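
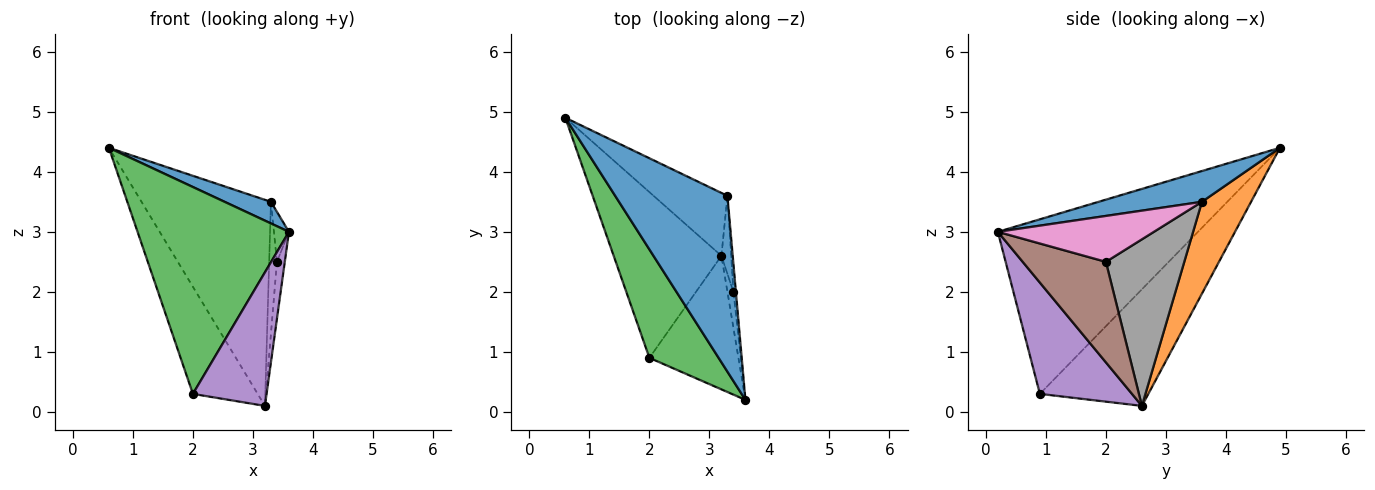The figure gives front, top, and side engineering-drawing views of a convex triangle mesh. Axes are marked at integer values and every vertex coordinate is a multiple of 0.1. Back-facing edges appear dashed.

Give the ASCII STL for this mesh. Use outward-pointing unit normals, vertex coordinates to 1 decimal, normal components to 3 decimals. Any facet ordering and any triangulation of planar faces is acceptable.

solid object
 facet normal 0.263 -0.118 0.958
  outer loop
   vertex 3.3 3.6 3.5
   vertex 0.6 4.9 4.4
   vertex 3.6 0.2 3.0
  endloop
 endfacet
 facet normal 0.341 0.899 -0.274
  outer loop
   vertex 3.3 3.6 3.5
   vertex 3.2 2.6 0.1
   vertex 0.6 4.9 4.4
  endloop
 endfacet
 facet normal -0.760 -0.575 0.302
  outer loop
   vertex 2.0 0.9 0.3
   vertex 3.6 0.2 3.0
   vertex 0.6 4.9 4.4
  endloop
 endfacet
 facet normal -0.673 0.402 -0.622
  outer loop
   vertex 2.0 0.9 0.3
   vertex 0.6 4.9 4.4
   vertex 3.2 2.6 0.1
  endloop
 endfacet
 facet normal 0.662 -0.530 -0.530
  outer loop
   vertex 2.0 0.9 0.3
   vertex 3.2 2.6 0.1
   vertex 3.6 0.2 3.0
  endloop
 endfacet
 facet normal 0.994 0.094 -0.059
  outer loop
   vertex 3.4 2.0 2.5
   vertex 3.6 0.2 3.0
   vertex 3.2 2.6 0.1
  endloop
 endfacet
 facet normal 0.994 0.096 -0.054
  outer loop
   vertex 3.4 2.0 2.5
   vertex 3.3 3.6 3.5
   vertex 3.6 0.2 3.0
  endloop
 endfacet
 facet normal 0.993 0.098 -0.058
  outer loop
   vertex 3.4 2.0 2.5
   vertex 3.2 2.6 0.1
   vertex 3.3 3.6 3.5
  endloop
 endfacet
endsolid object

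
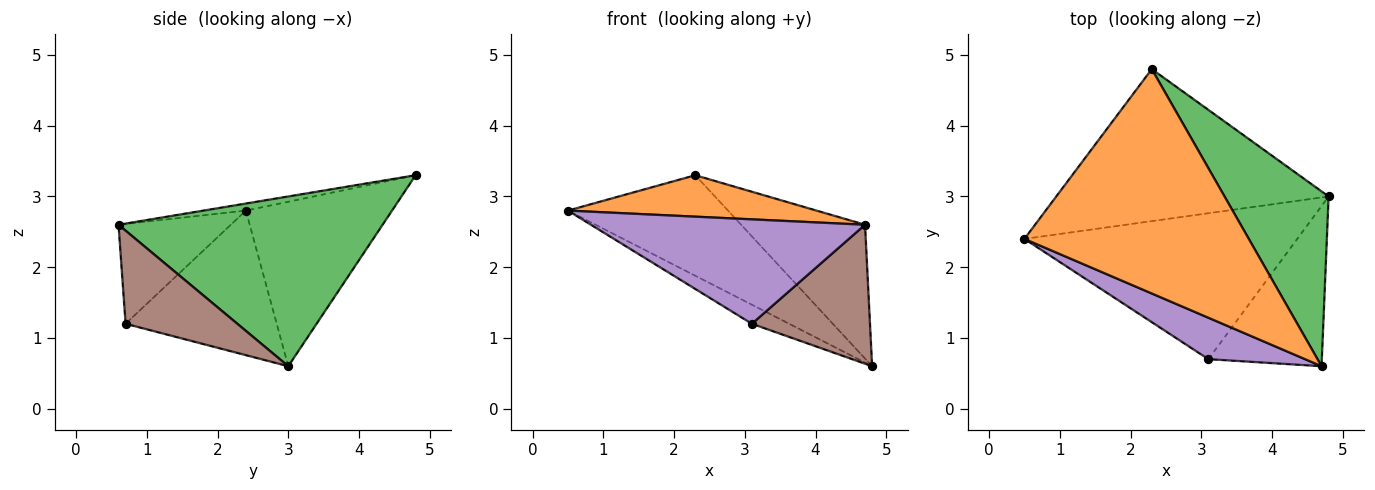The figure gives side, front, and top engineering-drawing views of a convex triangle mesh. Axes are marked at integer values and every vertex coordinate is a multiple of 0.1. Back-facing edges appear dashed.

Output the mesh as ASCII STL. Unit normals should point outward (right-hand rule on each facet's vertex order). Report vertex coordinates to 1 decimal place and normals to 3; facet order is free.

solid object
 facet normal -0.450 0.493 -0.745
  outer loop
   vertex 2.3 4.8 3.3
   vertex 4.8 3.0 0.6
   vertex 0.5 2.4 2.8
  endloop
 endfacet
 facet normal -0.031 -0.182 0.983
  outer loop
   vertex 2.3 4.8 3.3
   vertex 0.5 2.4 2.8
   vertex 4.7 0.6 2.6
  endloop
 endfacet
 facet normal 0.792 0.371 0.485
  outer loop
   vertex 2.3 4.8 3.3
   vertex 4.7 0.6 2.6
   vertex 4.8 3.0 0.6
  endloop
 endfacet
 facet normal -0.465 0.115 -0.878
  outer loop
   vertex 3.1 0.7 1.2
   vertex 0.5 2.4 2.8
   vertex 4.8 3.0 0.6
  endloop
 endfacet
 facet normal -0.356 -0.869 0.345
  outer loop
   vertex 3.1 0.7 1.2
   vertex 4.7 0.6 2.6
   vertex 0.5 2.4 2.8
  endloop
 endfacet
 facet normal 0.527 -0.557 -0.642
  outer loop
   vertex 3.1 0.7 1.2
   vertex 4.8 3.0 0.6
   vertex 4.7 0.6 2.6
  endloop
 endfacet
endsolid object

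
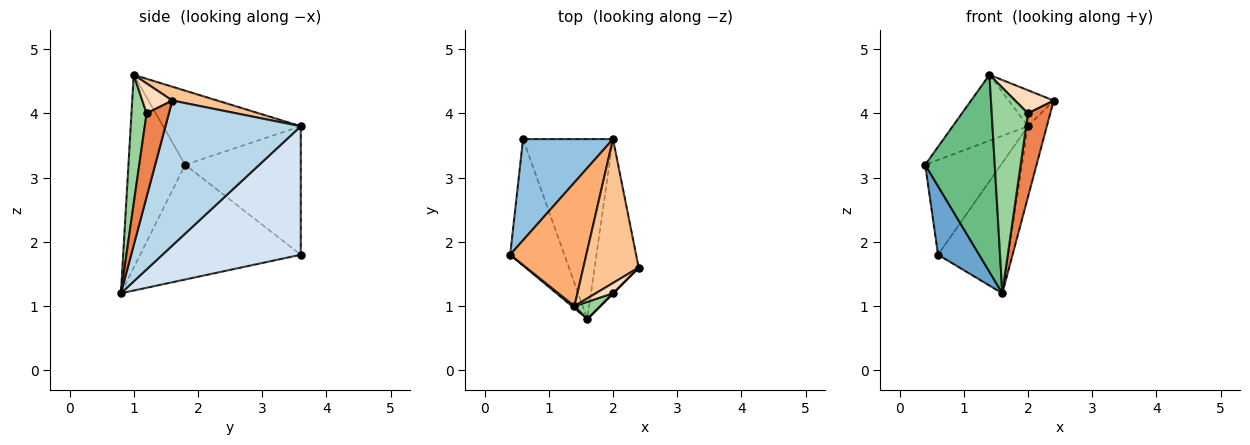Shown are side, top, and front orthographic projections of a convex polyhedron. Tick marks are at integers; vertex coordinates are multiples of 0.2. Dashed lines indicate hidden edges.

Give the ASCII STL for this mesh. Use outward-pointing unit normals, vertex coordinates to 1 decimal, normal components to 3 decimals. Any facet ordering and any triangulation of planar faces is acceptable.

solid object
 facet normal -0.881 -0.226 -0.416
  outer loop
   vertex 1.6 0.8 1.2
   vertex 0.4 1.8 3.2
   vertex 0.6 3.6 1.8
  endloop
 endfacet
 facet normal -0.722 0.473 0.505
  outer loop
   vertex 2.0 3.6 3.8
   vertex 0.6 3.6 1.8
   vertex 0.4 1.8 3.2
  endloop
 endfacet
 facet normal 0.948 0.132 -0.288
  outer loop
   vertex 2.0 3.6 3.8
   vertex 2.4 1.6 4.2
   vertex 1.6 0.8 1.2
  endloop
 endfacet
 facet normal 0.757 0.384 -0.530
  outer loop
   vertex 2.0 3.6 3.8
   vertex 1.6 0.8 1.2
   vertex 0.6 3.6 1.8
  endloop
 endfacet
 facet normal 0.707 -0.707 0.000
  outer loop
   vertex 2.0 1.2 4.0
   vertex 1.6 0.8 1.2
   vertex 2.4 1.6 4.2
  endloop
 endfacet
 facet normal -0.652 0.356 0.669
  outer loop
   vertex 1.4 1.0 4.6
   vertex 2.0 3.6 3.8
   vertex 0.4 1.8 3.2
  endloop
 endfacet
 facet normal 0.236 0.236 0.943
  outer loop
   vertex 1.4 1.0 4.6
   vertex 2.4 1.6 4.2
   vertex 2.0 3.6 3.8
  endloop
 endfacet
 facet normal 0.579 -0.745 0.331
  outer loop
   vertex 1.4 1.0 4.6
   vertex 2.0 1.2 4.0
   vertex 2.4 1.6 4.2
  endloop
 endfacet
 facet normal -0.632 -0.775 0.008
  outer loop
   vertex 1.4 1.0 4.6
   vertex 0.4 1.8 3.2
   vertex 1.6 0.8 1.2
  endloop
 endfacet
 facet normal 0.383 -0.920 0.077
  outer loop
   vertex 1.4 1.0 4.6
   vertex 1.6 0.8 1.2
   vertex 2.0 1.2 4.0
  endloop
 endfacet
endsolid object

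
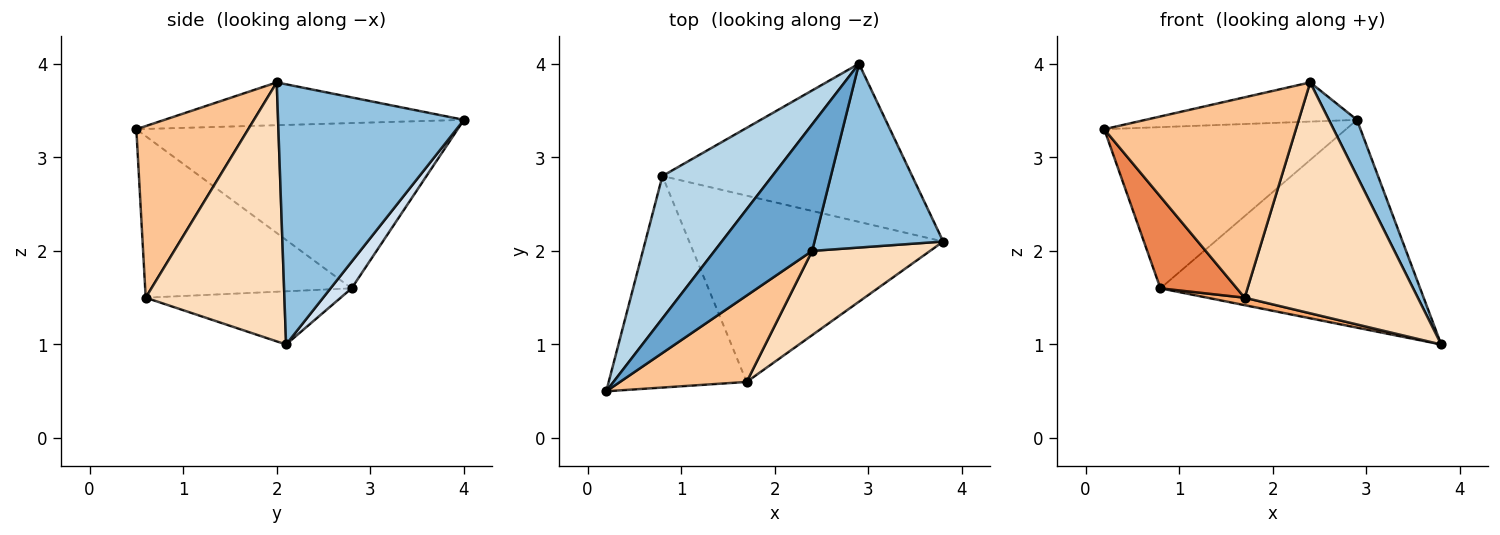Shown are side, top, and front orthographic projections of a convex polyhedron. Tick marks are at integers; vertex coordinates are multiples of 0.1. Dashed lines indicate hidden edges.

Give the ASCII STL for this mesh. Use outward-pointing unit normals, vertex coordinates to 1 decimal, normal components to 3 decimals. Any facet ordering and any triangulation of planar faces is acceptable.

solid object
 facet normal -0.386 0.273 0.881
  outer loop
   vertex 2.4 2.0 3.8
   vertex 2.9 4.0 3.4
   vertex 0.2 0.5 3.3
  endloop
 endfacet
 facet normal 0.888 -0.134 0.439
  outer loop
   vertex 2.4 2.0 3.8
   vertex 3.8 2.1 1.0
   vertex 2.9 4.0 3.4
  endloop
 endfacet
 facet normal -0.706 0.531 0.469
  outer loop
   vertex 0.8 2.8 1.6
   vertex 0.2 0.5 3.3
   vertex 2.9 4.0 3.4
  endloop
 endfacet
 facet normal 0.064 0.794 -0.604
  outer loop
   vertex 0.8 2.8 1.6
   vertex 2.9 4.0 3.4
   vertex 3.8 2.1 1.0
  endloop
 endfacet
 facet normal -0.732 -0.271 -0.625
  outer loop
   vertex 1.7 0.6 1.5
   vertex 0.2 0.5 3.3
   vertex 0.8 2.8 1.6
  endloop
 endfacet
 facet normal -0.205 -0.039 -0.978
  outer loop
   vertex 1.7 0.6 1.5
   vertex 0.8 2.8 1.6
   vertex 3.8 2.1 1.0
  endloop
 endfacet
 facet normal 0.473 -0.809 0.349
  outer loop
   vertex 1.7 0.6 1.5
   vertex 2.4 2.0 3.8
   vertex 0.2 0.5 3.3
  endloop
 endfacet
 facet normal 0.601 -0.751 0.274
  outer loop
   vertex 1.7 0.6 1.5
   vertex 3.8 2.1 1.0
   vertex 2.4 2.0 3.8
  endloop
 endfacet
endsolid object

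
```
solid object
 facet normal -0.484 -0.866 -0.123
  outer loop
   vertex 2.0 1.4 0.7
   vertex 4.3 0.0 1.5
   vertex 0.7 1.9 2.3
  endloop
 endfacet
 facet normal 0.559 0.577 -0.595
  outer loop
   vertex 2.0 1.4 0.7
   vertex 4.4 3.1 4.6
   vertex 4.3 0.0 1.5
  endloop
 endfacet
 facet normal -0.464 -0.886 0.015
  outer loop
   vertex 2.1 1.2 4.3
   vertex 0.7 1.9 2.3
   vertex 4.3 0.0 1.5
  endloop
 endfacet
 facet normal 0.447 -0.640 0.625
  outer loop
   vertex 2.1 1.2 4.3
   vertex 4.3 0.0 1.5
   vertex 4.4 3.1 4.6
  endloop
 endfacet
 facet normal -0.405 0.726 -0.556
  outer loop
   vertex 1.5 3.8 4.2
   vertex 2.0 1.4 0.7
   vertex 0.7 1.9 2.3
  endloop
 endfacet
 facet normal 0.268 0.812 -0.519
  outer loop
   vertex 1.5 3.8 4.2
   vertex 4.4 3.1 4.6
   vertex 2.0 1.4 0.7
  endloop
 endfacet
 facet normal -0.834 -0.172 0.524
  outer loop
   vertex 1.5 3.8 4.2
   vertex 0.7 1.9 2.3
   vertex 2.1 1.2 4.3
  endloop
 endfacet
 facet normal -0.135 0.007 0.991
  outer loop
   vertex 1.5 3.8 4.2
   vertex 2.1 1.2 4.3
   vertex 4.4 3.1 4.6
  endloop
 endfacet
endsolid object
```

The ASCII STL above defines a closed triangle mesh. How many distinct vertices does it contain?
6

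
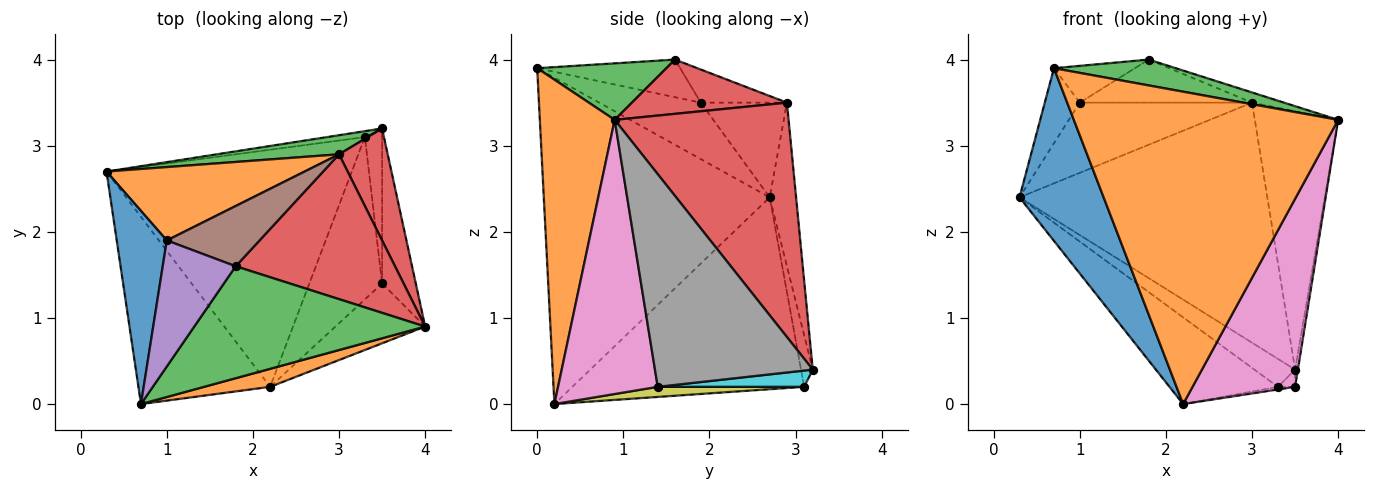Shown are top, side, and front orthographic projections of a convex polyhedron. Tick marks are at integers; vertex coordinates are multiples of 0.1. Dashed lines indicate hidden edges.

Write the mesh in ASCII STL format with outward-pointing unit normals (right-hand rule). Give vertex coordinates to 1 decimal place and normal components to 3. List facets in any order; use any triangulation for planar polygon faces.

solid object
 facet normal -0.876 -0.326 -0.354
  outer loop
   vertex 2.2 0.2 0.0
   vertex 0.7 0.0 3.9
   vertex 0.3 2.7 2.4
  endloop
 endfacet
 facet normal 0.272 -0.961 0.055
  outer loop
   vertex 2.2 0.2 0.0
   vertex 4.0 0.9 3.3
   vertex 0.7 0.0 3.9
  endloop
 endfacet
 facet normal -0.106 0.991 0.079
  outer loop
   vertex 3.0 2.9 3.5
   vertex 3.5 3.2 0.4
   vertex 0.3 2.7 2.4
  endloop
 endfacet
 facet normal 0.886 0.425 0.184
  outer loop
   vertex 3.0 2.9 3.5
   vertex 4.0 0.9 3.3
   vertex 3.5 3.2 0.4
  endloop
 endfacet
 facet normal -0.592 0.277 -0.757
  outer loop
   vertex 3.3 3.1 0.2
   vertex 2.2 0.2 0.0
   vertex 0.3 2.7 2.4
  endloop
 endfacet
 facet normal -0.272 0.942 -0.199
  outer loop
   vertex 3.3 3.1 0.2
   vertex 0.3 2.7 2.4
   vertex 3.5 3.2 0.4
  endloop
 endfacet
 facet normal 0.680 -0.699 -0.222
  outer loop
   vertex 3.5 1.4 0.2
   vertex 4.0 0.9 3.3
   vertex 2.2 0.2 0.0
  endloop
 endfacet
 facet normal 0.988 0.017 -0.156
  outer loop
   vertex 3.5 1.4 0.2
   vertex 3.5 3.2 0.4
   vertex 4.0 0.9 3.3
  endloop
 endfacet
 facet normal 0.137 0.016 -0.990
  outer loop
   vertex 3.5 1.4 0.2
   vertex 2.2 0.2 0.0
   vertex 3.3 3.1 0.2
  endloop
 endfacet
 facet normal 0.684 0.081 -0.725
  outer loop
   vertex 3.5 1.4 0.2
   vertex 3.3 3.1 0.2
   vertex 3.5 3.2 0.4
  endloop
 endfacet
 facet normal -0.724 0.250 0.643
  outer loop
   vertex 1.0 1.9 3.5
   vertex 0.3 2.7 2.4
   vertex 0.7 0.0 3.9
  endloop
 endfacet
 facet normal -0.327 0.653 0.683
  outer loop
   vertex 1.0 1.9 3.5
   vertex 3.0 2.9 3.5
   vertex 0.3 2.7 2.4
  endloop
 endfacet
 facet normal 0.232 -0.219 0.948
  outer loop
   vertex 1.8 1.6 4.0
   vertex 0.7 0.0 3.9
   vertex 4.0 0.9 3.3
  endloop
 endfacet
 facet normal 0.322 0.066 0.945
  outer loop
   vertex 1.8 1.6 4.0
   vertex 4.0 0.9 3.3
   vertex 3.0 2.9 3.5
  endloop
 endfacet
 facet normal -0.444 0.251 0.860
  outer loop
   vertex 1.8 1.6 4.0
   vertex 1.0 1.9 3.5
   vertex 0.7 0.0 3.9
  endloop
 endfacet
 facet normal -0.279 0.558 0.781
  outer loop
   vertex 1.8 1.6 4.0
   vertex 3.0 2.9 3.5
   vertex 1.0 1.9 3.5
  endloop
 endfacet
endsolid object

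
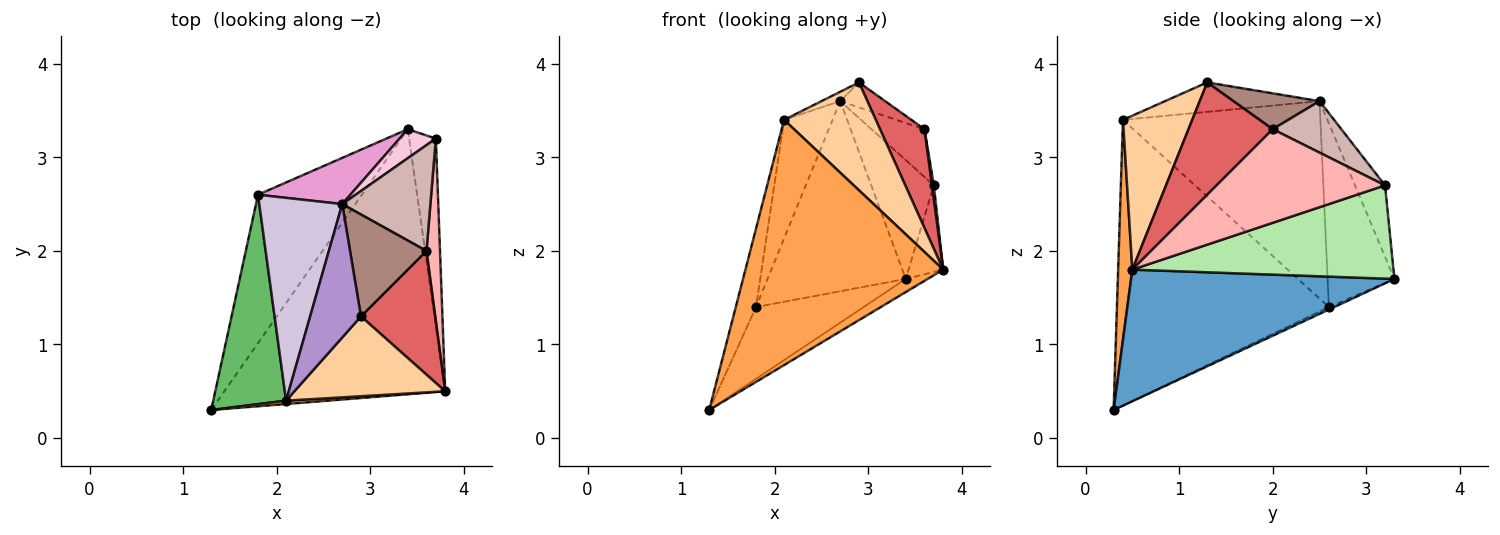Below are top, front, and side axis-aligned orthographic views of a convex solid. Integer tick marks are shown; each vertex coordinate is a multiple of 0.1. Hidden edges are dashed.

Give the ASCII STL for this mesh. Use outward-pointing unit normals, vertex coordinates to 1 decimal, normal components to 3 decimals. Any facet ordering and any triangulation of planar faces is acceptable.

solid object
 facet normal 0.512 0.042 -0.858
  outer loop
   vertex 3.4 3.3 1.7
   vertex 3.8 0.5 1.8
   vertex 1.3 0.3 0.3
  endloop
 endfacet
 facet normal -0.022 0.435 -0.900
  outer loop
   vertex 1.8 2.6 1.4
   vertex 3.4 3.3 1.7
   vertex 1.3 0.3 0.3
  endloop
 endfacet
 facet normal 0.072 -0.997 0.014
  outer loop
   vertex 2.1 0.4 3.4
   vertex 1.3 0.3 0.3
   vertex 3.8 0.5 1.8
  endloop
 endfacet
 facet normal 0.519 -0.687 0.508
  outer loop
   vertex 2.1 0.4 3.4
   vertex 3.8 0.5 1.8
   vertex 2.9 1.3 3.8
  endloop
 endfacet
 facet normal -0.965 0.092 0.246
  outer loop
   vertex 2.1 0.4 3.4
   vertex 1.8 2.6 1.4
   vertex 1.3 0.3 0.3
  endloop
 endfacet
 facet normal 0.954 0.126 -0.273
  outer loop
   vertex 3.7 3.2 2.7
   vertex 3.8 0.5 1.8
   vertex 3.4 3.3 1.7
  endloop
 endfacet
 facet normal 0.763 -0.403 0.505
  outer loop
   vertex 3.6 2.0 3.3
   vertex 2.9 1.3 3.8
   vertex 3.8 0.5 1.8
  endloop
 endfacet
 facet normal 0.990 -0.011 0.143
  outer loop
   vertex 3.6 2.0 3.3
   vertex 3.8 0.5 1.8
   vertex 3.7 3.2 2.7
  endloop
 endfacet
 facet normal -0.500 0.061 0.864
  outer loop
   vertex 2.7 2.5 3.6
   vertex 2.1 0.4 3.4
   vertex 2.9 1.3 3.8
  endloop
 endfacet
 facet normal -0.899 0.221 0.378
  outer loop
   vertex 2.7 2.5 3.6
   vertex 1.8 2.6 1.4
   vertex 2.1 0.4 3.4
  endloop
 endfacet
 facet normal 0.415 0.216 0.884
  outer loop
   vertex 2.7 2.5 3.6
   vertex 2.9 1.3 3.8
   vertex 3.6 2.0 3.3
  endloop
 endfacet
 facet normal 0.470 0.363 0.805
  outer loop
   vertex 2.7 2.5 3.6
   vertex 3.6 2.0 3.3
   vertex 3.7 3.2 2.7
  endloop
 endfacet
 facet normal -0.425 0.880 0.214
  outer loop
   vertex 2.7 2.5 3.6
   vertex 3.4 3.3 1.7
   vertex 1.8 2.6 1.4
  endloop
 endfacet
 facet normal -0.423 0.880 0.215
  outer loop
   vertex 2.7 2.5 3.6
   vertex 3.7 3.2 2.7
   vertex 3.4 3.3 1.7
  endloop
 endfacet
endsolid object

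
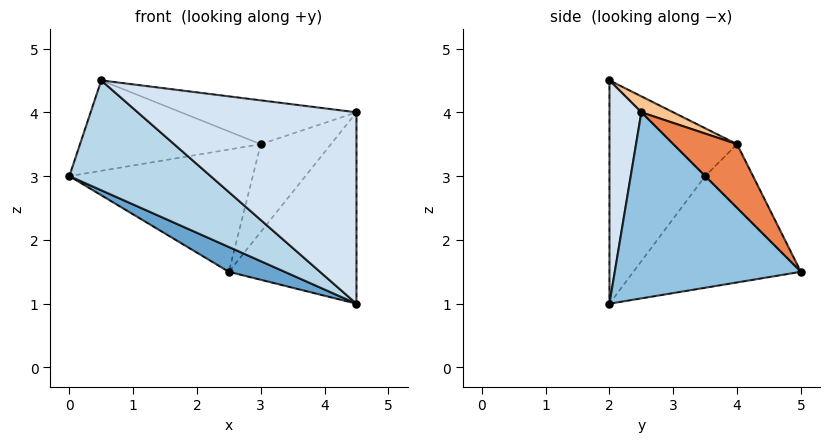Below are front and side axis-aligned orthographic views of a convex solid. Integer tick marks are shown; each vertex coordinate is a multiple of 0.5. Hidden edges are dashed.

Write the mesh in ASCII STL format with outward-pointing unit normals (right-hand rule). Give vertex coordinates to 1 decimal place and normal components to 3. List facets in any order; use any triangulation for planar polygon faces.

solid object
 facet normal -0.442 -0.147 -0.885
  outer loop
   vertex 4.5 2.0 1.0
   vertex 0.0 3.5 3.0
   vertex 2.5 5.0 1.5
  endloop
 endfacet
 facet normal 0.821 0.563 -0.094
  outer loop
   vertex 4.5 2.0 1.0
   vertex 2.5 5.0 1.5
   vertex 4.5 2.5 4.0
  endloop
 endfacet
 facet normal -0.472 -0.697 -0.540
  outer loop
   vertex 0.5 2.0 4.5
   vertex 0.0 3.5 3.0
   vertex 4.5 2.0 1.0
  endloop
 endfacet
 facet normal 0.142 -0.976 0.163
  outer loop
   vertex 0.5 2.0 4.5
   vertex 4.5 2.0 1.0
   vertex 4.5 2.5 4.0
  endloop
 endfacet
 facet normal 0.659 0.725 0.198
  outer loop
   vertex 3.0 4.0 3.5
   vertex 4.5 2.5 4.0
   vertex 2.5 5.0 1.5
  endloop
 endfacet
 facet normal -0.221 0.849 0.480
  outer loop
   vertex 3.0 4.0 3.5
   vertex 2.5 5.0 1.5
   vertex 0.0 3.5 3.0
  endloop
 endfacet
 facet normal 0.068 0.376 0.924
  outer loop
   vertex 3.0 4.0 3.5
   vertex 0.5 2.0 4.5
   vertex 4.5 2.5 4.0
  endloop
 endfacet
 facet normal -0.229 0.649 0.725
  outer loop
   vertex 3.0 4.0 3.5
   vertex 0.0 3.5 3.0
   vertex 0.5 2.0 4.5
  endloop
 endfacet
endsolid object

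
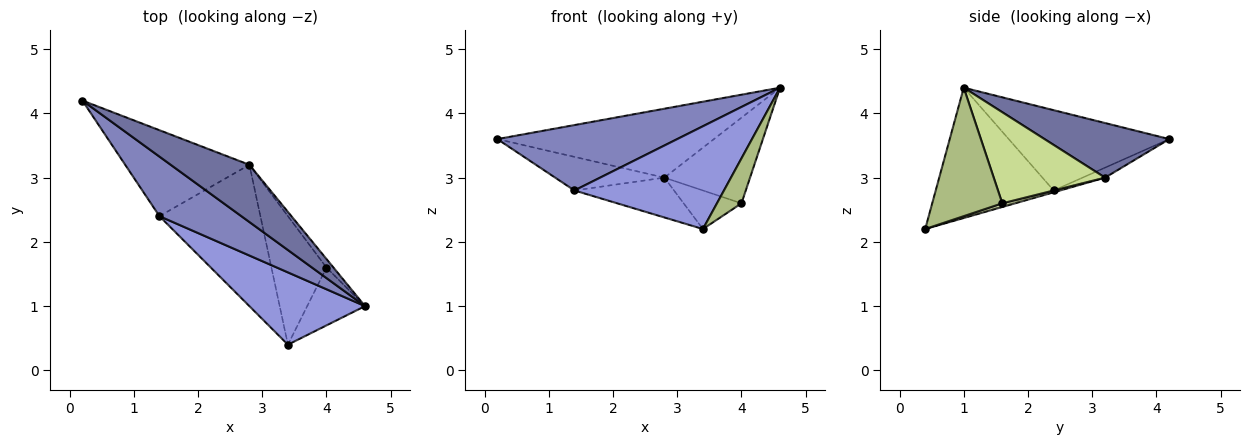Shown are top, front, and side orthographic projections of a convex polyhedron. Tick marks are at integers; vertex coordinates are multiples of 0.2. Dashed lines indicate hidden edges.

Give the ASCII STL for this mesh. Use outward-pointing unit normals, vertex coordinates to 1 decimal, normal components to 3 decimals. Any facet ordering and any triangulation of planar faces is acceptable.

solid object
 facet normal 0.405 0.703 0.584
  outer loop
   vertex 2.8 3.2 3.0
   vertex 0.2 4.2 3.6
   vertex 4.6 1.0 4.4
  endloop
 endfacet
 facet normal -0.551 -0.617 0.562
  outer loop
   vertex 1.4 2.4 2.8
   vertex 4.6 1.0 4.4
   vertex 0.2 4.2 3.6
  endloop
 endfacet
 facet normal -0.542 -0.687 0.483
  outer loop
   vertex 1.4 2.4 2.8
   vertex 3.4 0.4 2.2
   vertex 4.6 1.0 4.4
  endloop
 endfacet
 facet normal -0.075 0.363 -0.929
  outer loop
   vertex 1.4 2.4 2.8
   vertex 0.2 4.2 3.6
   vertex 2.8 3.2 3.0
  endloop
 endfacet
 facet normal -0.017 0.271 -0.962
  outer loop
   vertex 1.4 2.4 2.8
   vertex 2.8 3.2 3.0
   vertex 3.4 0.4 2.2
  endloop
 endfacet
 facet normal 0.869 -0.304 -0.391
  outer loop
   vertex 4.0 1.6 2.6
   vertex 4.6 1.0 4.4
   vertex 3.4 0.4 2.2
  endloop
 endfacet
 facet normal 0.791 0.609 -0.061
  outer loop
   vertex 4.0 1.6 2.6
   vertex 2.8 3.2 3.0
   vertex 4.6 1.0 4.4
  endloop
 endfacet
 facet normal 0.064 0.287 -0.956
  outer loop
   vertex 4.0 1.6 2.6
   vertex 3.4 0.4 2.2
   vertex 2.8 3.2 3.0
  endloop
 endfacet
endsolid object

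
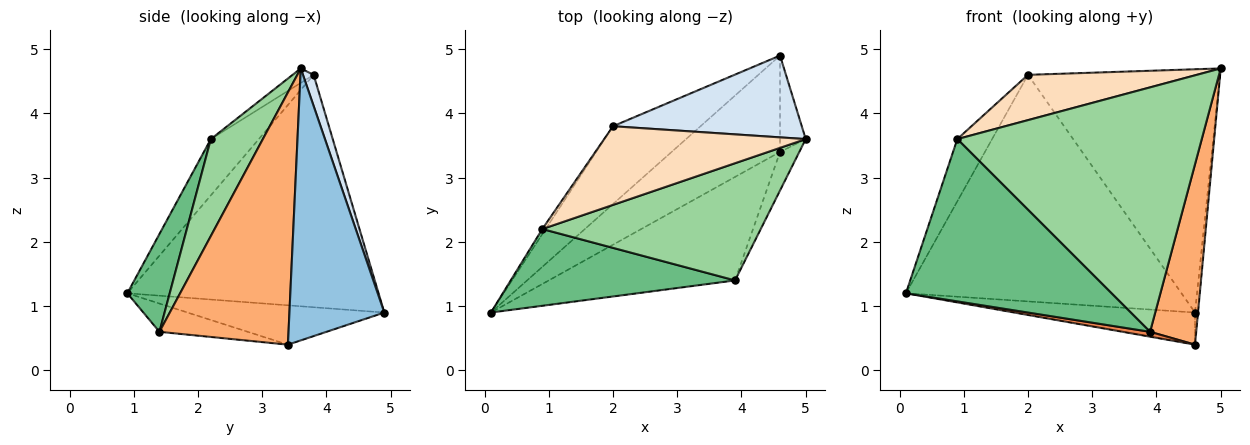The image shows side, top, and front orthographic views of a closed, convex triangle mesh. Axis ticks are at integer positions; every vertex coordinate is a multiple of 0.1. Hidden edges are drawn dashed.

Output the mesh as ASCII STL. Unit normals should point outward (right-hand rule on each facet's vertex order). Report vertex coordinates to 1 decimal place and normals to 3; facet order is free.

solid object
 facet normal -0.326 0.299 -0.897
  outer loop
   vertex 4.6 3.4 0.4
   vertex 0.1 0.9 1.2
   vertex 4.6 4.9 0.9
  endloop
 endfacet
 facet normal 0.995 0.031 -0.094
  outer loop
   vertex 4.6 3.4 0.4
   vertex 4.6 4.9 0.9
   vertex 5.0 3.6 4.7
  endloop
 endfacet
 facet normal -0.653 0.716 -0.246
  outer loop
   vertex 2.0 3.8 4.6
   vertex 4.6 4.9 0.9
   vertex 0.1 0.9 1.2
  endloop
 endfacet
 facet normal 0.052 0.947 0.318
  outer loop
   vertex 2.0 3.8 4.6
   vertex 5.0 3.6 4.7
   vertex 4.6 4.9 0.9
  endloop
 endfacet
 facet normal -0.150 -0.046 -0.988
  outer loop
   vertex 3.9 1.4 0.6
   vertex 0.1 0.9 1.2
   vertex 4.6 3.4 0.4
  endloop
 endfacet
 facet normal 0.939 -0.336 -0.072
  outer loop
   vertex 3.9 1.4 0.6
   vertex 4.6 3.4 0.4
   vertex 5.0 3.6 4.7
  endloop
 endfacet
 facet normal -0.809 0.586 -0.048
  outer loop
   vertex 0.9 2.2 3.6
   vertex 2.0 3.8 4.6
   vertex 0.1 0.9 1.2
  endloop
 endfacet
 facet normal -0.062 -0.498 0.865
  outer loop
   vertex 0.9 2.2 3.6
   vertex 5.0 3.6 4.7
   vertex 2.0 3.8 4.6
  endloop
 endfacet
 facet normal 0.183 -0.889 0.420
  outer loop
   vertex 0.9 2.2 3.6
   vertex 0.1 0.9 1.2
   vertex 3.9 1.4 0.6
  endloop
 endfacet
 facet normal 0.188 -0.886 0.425
  outer loop
   vertex 0.9 2.2 3.6
   vertex 3.9 1.4 0.6
   vertex 5.0 3.6 4.7
  endloop
 endfacet
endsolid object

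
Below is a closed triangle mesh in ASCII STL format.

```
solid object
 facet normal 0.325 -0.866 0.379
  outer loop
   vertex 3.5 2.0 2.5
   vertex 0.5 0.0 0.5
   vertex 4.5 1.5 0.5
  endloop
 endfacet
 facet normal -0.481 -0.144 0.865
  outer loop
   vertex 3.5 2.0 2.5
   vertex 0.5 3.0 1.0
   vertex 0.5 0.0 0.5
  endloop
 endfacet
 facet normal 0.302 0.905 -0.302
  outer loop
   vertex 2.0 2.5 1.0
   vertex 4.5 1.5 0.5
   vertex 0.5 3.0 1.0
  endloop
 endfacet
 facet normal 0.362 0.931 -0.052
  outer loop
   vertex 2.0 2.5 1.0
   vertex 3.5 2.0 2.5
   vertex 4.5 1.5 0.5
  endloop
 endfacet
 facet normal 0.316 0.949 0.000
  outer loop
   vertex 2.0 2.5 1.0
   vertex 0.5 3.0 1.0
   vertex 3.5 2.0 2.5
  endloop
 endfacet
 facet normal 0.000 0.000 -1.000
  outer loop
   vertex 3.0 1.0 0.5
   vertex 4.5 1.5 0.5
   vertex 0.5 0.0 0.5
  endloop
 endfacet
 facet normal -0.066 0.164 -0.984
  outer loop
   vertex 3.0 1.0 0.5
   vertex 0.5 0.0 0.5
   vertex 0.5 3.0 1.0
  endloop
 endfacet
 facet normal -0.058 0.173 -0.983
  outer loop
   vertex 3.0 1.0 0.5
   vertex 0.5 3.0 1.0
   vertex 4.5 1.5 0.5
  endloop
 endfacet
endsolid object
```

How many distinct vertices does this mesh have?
6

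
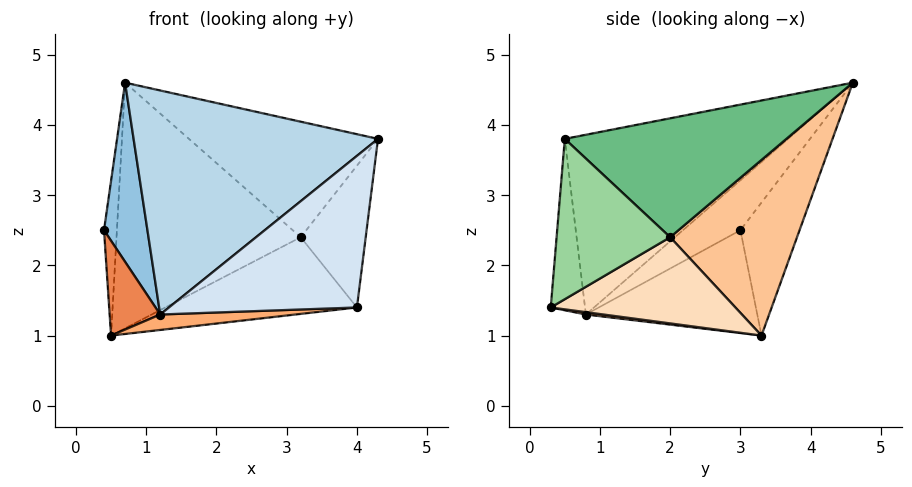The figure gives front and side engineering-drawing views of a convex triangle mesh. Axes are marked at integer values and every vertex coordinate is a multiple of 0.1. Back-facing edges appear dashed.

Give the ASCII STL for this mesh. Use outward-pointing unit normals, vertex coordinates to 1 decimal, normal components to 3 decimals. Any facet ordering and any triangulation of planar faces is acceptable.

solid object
 facet normal -0.977 0.213 -0.023
  outer loop
   vertex 0.5 3.3 1.0
   vertex 0.4 3.0 2.5
   vertex 0.7 4.6 4.6
  endloop
 endfacet
 facet normal -0.692 -0.523 0.497
  outer loop
   vertex 1.2 0.8 1.3
   vertex 0.7 4.6 4.6
   vertex 0.4 3.0 2.5
  endloop
 endfacet
 facet normal -0.540 -0.591 0.599
  outer loop
   vertex 1.2 0.8 1.3
   vertex 4.3 0.5 3.8
   vertex 0.7 4.6 4.6
  endloop
 endfacet
 facet normal -0.178 -0.978 0.104
  outer loop
   vertex 1.2 0.8 1.3
   vertex 4.0 0.3 1.4
   vertex 4.3 0.5 3.8
  endloop
 endfacet
 facet normal -0.952 -0.281 -0.120
  outer loop
   vertex 1.2 0.8 1.3
   vertex 0.4 3.0 2.5
   vertex 0.5 3.3 1.0
  endloop
 endfacet
 facet normal 0.015 -0.115 -0.993
  outer loop
   vertex 1.2 0.8 1.3
   vertex 0.5 3.3 1.0
   vertex 4.0 0.3 1.4
  endloop
 endfacet
 facet normal 0.539 0.782 -0.312
  outer loop
   vertex 3.2 2.0 2.4
   vertex 0.5 3.3 1.0
   vertex 0.7 4.6 4.6
  endloop
 endfacet
 facet normal 0.577 0.599 -0.556
  outer loop
   vertex 3.2 2.0 2.4
   vertex 4.0 0.3 1.4
   vertex 0.5 3.3 1.0
  endloop
 endfacet
 facet normal 0.757 0.646 0.097
  outer loop
   vertex 3.2 2.0 2.4
   vertex 0.7 4.6 4.6
   vertex 4.3 0.5 3.8
  endloop
 endfacet
 facet normal 0.858 0.491 -0.148
  outer loop
   vertex 3.2 2.0 2.4
   vertex 4.3 0.5 3.8
   vertex 4.0 0.3 1.4
  endloop
 endfacet
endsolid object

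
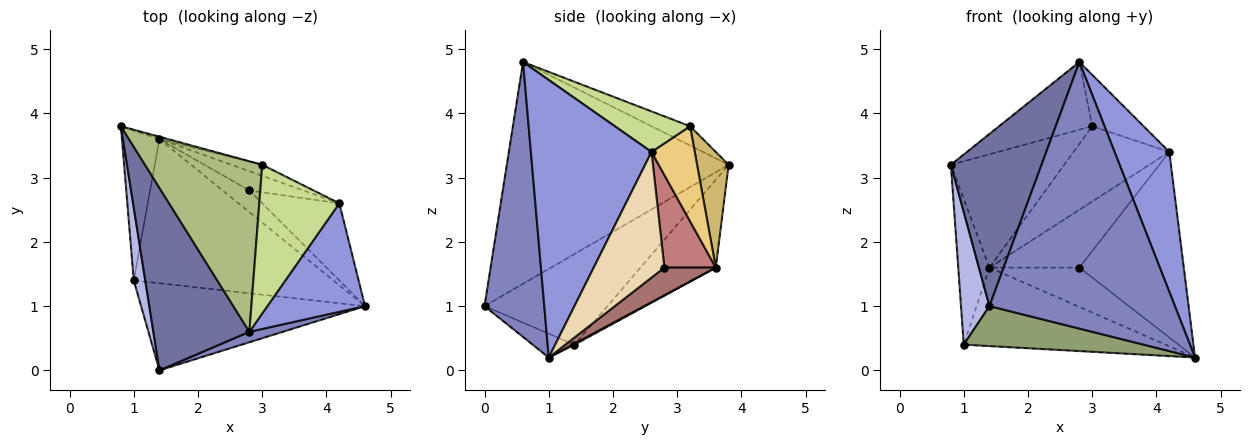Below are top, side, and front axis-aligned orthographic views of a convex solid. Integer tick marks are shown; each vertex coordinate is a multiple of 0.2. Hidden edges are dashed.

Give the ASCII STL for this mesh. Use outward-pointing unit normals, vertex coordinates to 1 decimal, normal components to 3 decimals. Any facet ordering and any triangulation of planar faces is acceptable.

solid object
 facet normal -0.859 -0.351 0.372
  outer loop
   vertex 2.8 0.6 4.8
   vertex 0.8 3.8 3.2
   vertex 1.4 0.0 1.0
  endloop
 endfacet
 facet normal 0.307 -0.951 0.037
  outer loop
   vertex 2.8 0.6 4.8
   vertex 1.4 0.0 1.0
   vertex 4.6 1.0 0.2
  endloop
 endfacet
 facet normal 0.867 -0.393 0.305
  outer loop
   vertex 4.2 2.6 3.4
   vertex 2.8 0.6 4.8
   vertex 4.6 1.0 0.2
  endloop
 endfacet
 facet normal -0.967 -0.224 0.123
  outer loop
   vertex 1.0 1.4 0.4
   vertex 1.4 0.0 1.0
   vertex 0.8 3.8 3.2
  endloop
 endfacet
 facet normal -0.096 -0.415 -0.905
  outer loop
   vertex 1.0 1.4 0.4
   vertex 4.6 1.0 0.2
   vertex 1.4 0.0 1.0
  endloop
 endfacet
 facet normal -0.151 0.365 0.919
  outer loop
   vertex 3.0 3.2 3.8
   vertex 0.8 3.8 3.2
   vertex 2.8 0.6 4.8
  endloop
 endfacet
 facet normal 0.432 0.295 0.853
  outer loop
   vertex 3.0 3.2 3.8
   vertex 2.8 0.6 4.8
   vertex 4.2 2.6 3.4
  endloop
 endfacet
 facet normal -0.859 0.356 -0.367
  outer loop
   vertex 1.4 3.6 1.6
   vertex 1.0 1.4 0.4
   vertex 0.8 3.8 3.2
  endloop
 endfacet
 facet normal 0.004 0.478 -0.878
  outer loop
   vertex 1.4 3.6 1.6
   vertex 4.6 1.0 0.2
   vertex 1.0 1.4 0.4
  endloop
 endfacet
 facet normal 0.268 0.963 -0.020
  outer loop
   vertex 1.4 3.6 1.6
   vertex 0.8 3.8 3.2
   vertex 3.0 3.2 3.8
  endloop
 endfacet
 facet normal 0.408 0.904 -0.132
  outer loop
   vertex 1.4 3.6 1.6
   vertex 3.0 3.2 3.8
   vertex 4.2 2.6 3.4
  endloop
 endfacet
 facet normal 0.530 0.783 -0.325
  outer loop
   vertex 2.8 2.8 1.6
   vertex 4.2 2.6 3.4
   vertex 4.6 1.0 0.2
  endloop
 endfacet
 facet normal 0.448 0.783 -0.432
  outer loop
   vertex 2.8 2.8 1.6
   vertex 4.6 1.0 0.2
   vertex 1.4 3.6 1.6
  endloop
 endfacet
 facet normal 0.477 0.834 -0.278
  outer loop
   vertex 2.8 2.8 1.6
   vertex 1.4 3.6 1.6
   vertex 4.2 2.6 3.4
  endloop
 endfacet
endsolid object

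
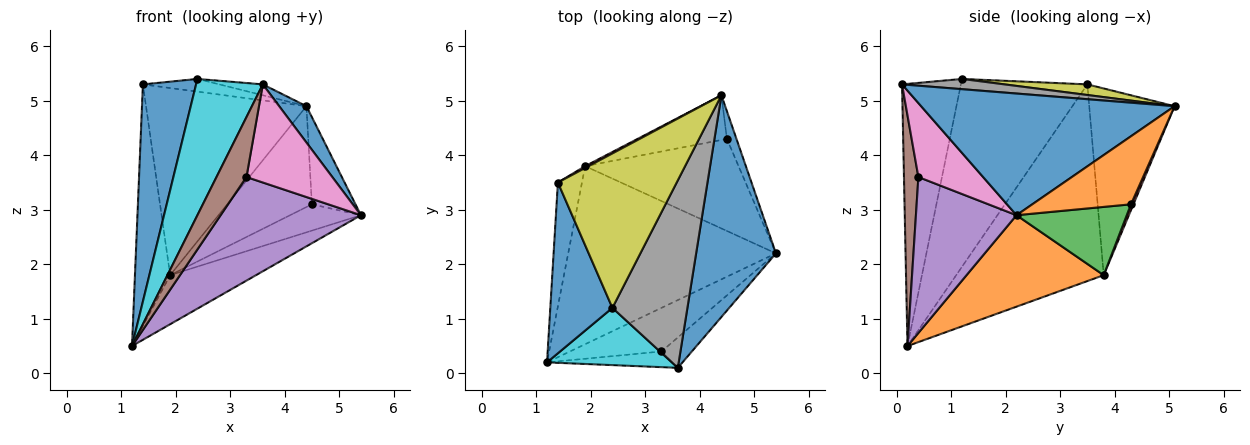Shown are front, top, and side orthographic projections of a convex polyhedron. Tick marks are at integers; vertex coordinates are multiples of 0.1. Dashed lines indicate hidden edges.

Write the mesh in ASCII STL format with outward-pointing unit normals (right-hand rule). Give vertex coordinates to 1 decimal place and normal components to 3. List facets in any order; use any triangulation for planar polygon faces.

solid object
 facet normal 0.833 -0.090 0.546
  outer loop
   vertex 3.6 0.1 5.3
   vertex 5.4 2.2 2.9
   vertex 4.4 5.1 4.9
  endloop
 endfacet
 facet normal 0.391 0.245 -0.887
  outer loop
   vertex 1.9 3.8 1.8
   vertex 5.4 2.2 2.9
   vertex 1.2 0.2 0.5
  endloop
 endfacet
 facet normal -0.966 0.230 -0.118
  outer loop
   vertex 1.9 3.8 1.8
   vertex 1.2 0.2 0.5
   vertex 1.4 3.5 5.3
  endloop
 endfacet
 facet normal -0.470 0.883 0.009
  outer loop
   vertex 1.9 3.8 1.8
   vertex 1.4 3.5 5.3
   vertex 4.4 5.1 4.9
  endloop
 endfacet
 facet normal 0.551 -0.769 -0.324
  outer loop
   vertex 3.3 0.4 3.6
   vertex 1.2 0.2 0.5
   vertex 5.4 2.2 2.9
  endloop
 endfacet
 facet normal 0.422 -0.877 -0.229
  outer loop
   vertex 3.3 0.4 3.6
   vertex 3.6 0.1 5.3
   vertex 1.2 0.2 0.5
  endloop
 endfacet
 facet normal 0.584 -0.775 -0.240
  outer loop
   vertex 3.3 0.4 3.6
   vertex 5.4 2.2 2.9
   vertex 3.6 0.1 5.3
  endloop
 endfacet
 facet normal 0.135 0.058 0.989
  outer loop
   vertex 2.4 1.2 5.4
   vertex 3.6 0.1 5.3
   vertex 4.4 5.1 4.9
  endloop
 endfacet
 facet normal 0.089 0.082 0.993
  outer loop
   vertex 2.4 1.2 5.4
   vertex 4.4 5.1 4.9
   vertex 1.4 3.5 5.3
  endloop
 endfacet
 facet normal -0.631 -0.715 0.300
  outer loop
   vertex 2.4 1.2 5.4
   vertex 1.2 0.2 0.5
   vertex 3.6 0.1 5.3
  endloop
 endfacet
 facet normal -0.882 -0.371 0.292
  outer loop
   vertex 2.4 1.2 5.4
   vertex 1.4 3.5 5.3
   vertex 1.2 0.2 0.5
  endloop
 endfacet
 facet normal 0.907 0.401 -0.128
  outer loop
   vertex 4.5 4.3 3.1
   vertex 4.4 5.1 4.9
   vertex 5.4 2.2 2.9
  endloop
 endfacet
 facet normal 0.393 0.253 -0.884
  outer loop
   vertex 4.5 4.3 3.1
   vertex 5.4 2.2 2.9
   vertex 1.9 3.8 1.8
  endloop
 endfacet
 facet normal 0.027 0.914 -0.405
  outer loop
   vertex 4.5 4.3 3.1
   vertex 1.9 3.8 1.8
   vertex 4.4 5.1 4.9
  endloop
 endfacet
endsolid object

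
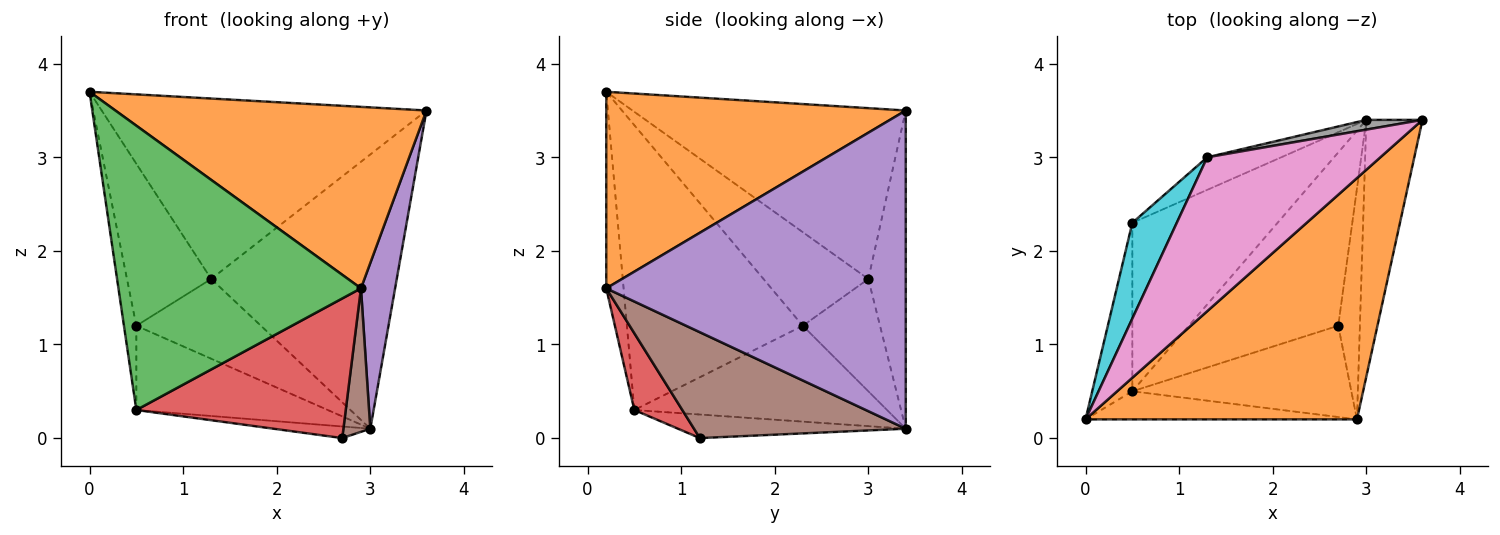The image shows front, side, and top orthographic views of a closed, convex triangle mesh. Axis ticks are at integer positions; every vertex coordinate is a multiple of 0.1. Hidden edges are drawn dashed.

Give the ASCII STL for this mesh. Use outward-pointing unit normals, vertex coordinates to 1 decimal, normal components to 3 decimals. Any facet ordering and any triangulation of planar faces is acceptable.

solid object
 facet normal -0.155 0.066 -0.986
  outer loop
   vertex 0.5 0.5 0.3
   vertex 3.0 3.4 0.1
   vertex 2.7 1.2 0.0
  endloop
 endfacet
 facet normal 0.501 -0.520 0.692
  outer loop
   vertex 2.9 0.2 1.6
   vertex 3.6 3.4 3.5
   vertex 0.0 0.2 3.7
  endloop
 endfacet
 facet normal -0.071 -0.993 -0.098
  outer loop
   vertex 2.9 0.2 1.6
   vertex 0.0 0.2 3.7
   vertex 0.5 0.5 0.3
  endloop
 endfacet
 facet normal 0.188 -0.822 -0.537
  outer loop
   vertex 2.9 0.2 1.6
   vertex 0.5 0.5 0.3
   vertex 2.7 1.2 0.0
  endloop
 endfacet
 facet normal 0.979 -0.112 -0.173
  outer loop
   vertex 2.9 0.2 1.6
   vertex 3.0 3.4 0.1
   vertex 3.6 3.4 3.5
  endloop
 endfacet
 facet normal 0.972 -0.124 -0.199
  outer loop
   vertex 2.9 0.2 1.6
   vertex 2.7 1.2 0.0
   vertex 3.0 3.4 0.1
  endloop
 endfacet
 facet normal -0.539 0.641 0.547
  outer loop
   vertex 1.3 3.0 1.7
   vertex 0.0 0.2 3.7
   vertex 3.6 3.4 3.5
  endloop
 endfacet
 facet normal -0.198 0.980 0.035
  outer loop
   vertex 1.3 3.0 1.7
   vertex 3.6 3.4 3.5
   vertex 3.0 3.4 0.1
  endloop
 endfacet
 facet normal -0.988 0.070 -0.139
  outer loop
   vertex 0.5 2.3 1.2
   vertex 0.5 0.5 0.3
   vertex 0.0 0.2 3.7
  endloop
 endfacet
 facet normal -0.731 0.587 0.347
  outer loop
   vertex 0.5 2.3 1.2
   vertex 0.0 0.2 3.7
   vertex 1.3 3.0 1.7
  endloop
 endfacet
 facet normal -0.508 0.385 -0.770
  outer loop
   vertex 0.5 2.3 1.2
   vertex 3.0 3.4 0.1
   vertex 0.5 0.5 0.3
  endloop
 endfacet
 facet normal -0.498 0.803 -0.328
  outer loop
   vertex 0.5 2.3 1.2
   vertex 1.3 3.0 1.7
   vertex 3.0 3.4 0.1
  endloop
 endfacet
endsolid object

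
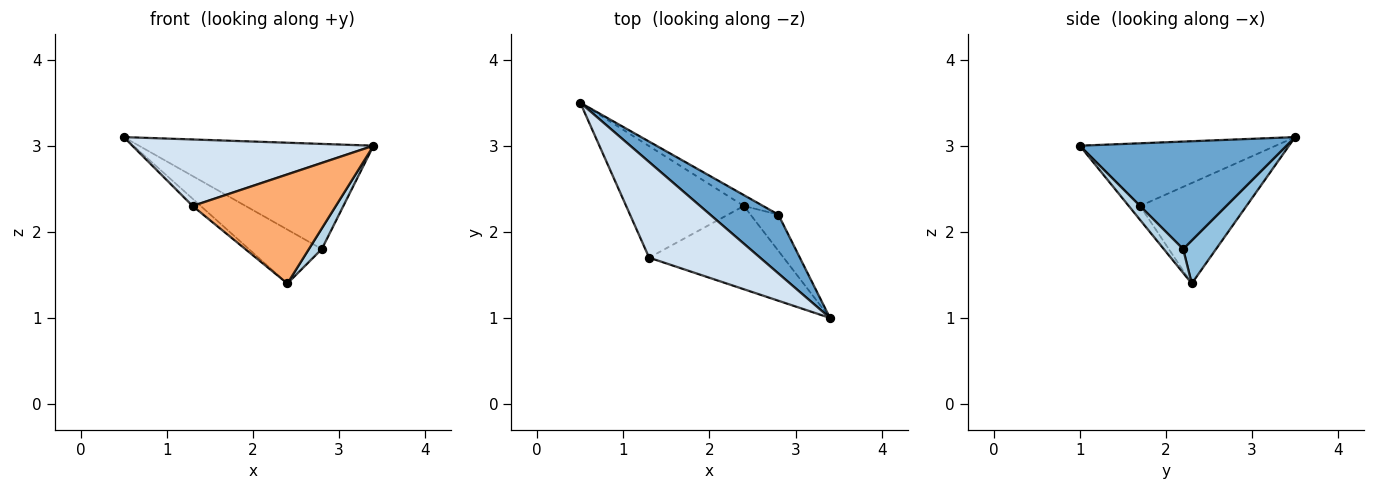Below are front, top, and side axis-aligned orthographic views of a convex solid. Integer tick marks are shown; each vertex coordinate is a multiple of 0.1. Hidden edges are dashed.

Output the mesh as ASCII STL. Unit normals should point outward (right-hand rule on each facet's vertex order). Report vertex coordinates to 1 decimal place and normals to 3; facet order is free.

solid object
 facet normal 0.610 0.692 0.387
  outer loop
   vertex 2.8 2.2 1.8
   vertex 0.5 3.5 3.1
   vertex 3.4 1.0 3.0
  endloop
 endfacet
 facet normal 0.405 0.896 -0.181
  outer loop
   vertex 2.8 2.2 1.8
   vertex 2.4 2.3 1.4
   vertex 0.5 3.5 3.1
  endloop
 endfacet
 facet normal 0.597 -0.398 -0.697
  outer loop
   vertex 2.8 2.2 1.8
   vertex 3.4 1.0 3.0
   vertex 2.4 2.3 1.4
  endloop
 endfacet
 facet normal -0.421 -0.518 0.745
  outer loop
   vertex 1.3 1.7 2.3
   vertex 3.4 1.0 3.0
   vertex 0.5 3.5 3.1
  endloop
 endfacet
 facet normal -0.648 0.049 -0.760
  outer loop
   vertex 1.3 1.7 2.3
   vertex 0.5 3.5 3.1
   vertex 2.4 2.3 1.4
  endloop
 endfacet
 facet normal -0.063 -0.793 -0.605
  outer loop
   vertex 1.3 1.7 2.3
   vertex 2.4 2.3 1.4
   vertex 3.4 1.0 3.0
  endloop
 endfacet
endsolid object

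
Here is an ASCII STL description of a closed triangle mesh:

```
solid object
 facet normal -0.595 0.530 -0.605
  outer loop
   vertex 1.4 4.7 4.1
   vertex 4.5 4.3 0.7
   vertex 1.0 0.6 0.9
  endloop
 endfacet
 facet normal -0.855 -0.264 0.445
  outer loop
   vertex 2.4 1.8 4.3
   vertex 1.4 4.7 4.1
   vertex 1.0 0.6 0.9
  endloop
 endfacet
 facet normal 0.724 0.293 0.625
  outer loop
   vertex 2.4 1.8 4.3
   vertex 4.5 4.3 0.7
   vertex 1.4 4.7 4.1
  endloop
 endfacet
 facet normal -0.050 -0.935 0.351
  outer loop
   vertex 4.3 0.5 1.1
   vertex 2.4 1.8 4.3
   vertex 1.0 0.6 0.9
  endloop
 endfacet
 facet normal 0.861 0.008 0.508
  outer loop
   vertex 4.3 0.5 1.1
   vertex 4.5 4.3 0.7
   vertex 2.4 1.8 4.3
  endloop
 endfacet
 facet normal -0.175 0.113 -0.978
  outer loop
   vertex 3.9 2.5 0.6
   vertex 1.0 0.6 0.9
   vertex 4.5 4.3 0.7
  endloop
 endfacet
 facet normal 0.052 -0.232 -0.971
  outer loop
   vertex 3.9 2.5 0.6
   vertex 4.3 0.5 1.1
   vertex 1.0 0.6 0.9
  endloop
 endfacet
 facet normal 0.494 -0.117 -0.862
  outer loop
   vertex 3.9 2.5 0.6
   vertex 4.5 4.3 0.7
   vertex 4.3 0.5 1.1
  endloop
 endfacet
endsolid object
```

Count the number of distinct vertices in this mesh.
6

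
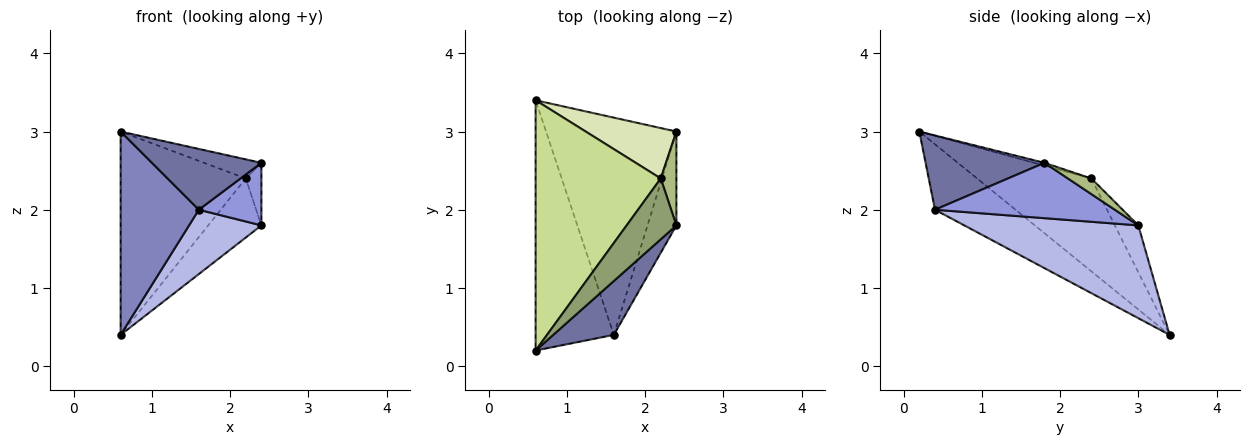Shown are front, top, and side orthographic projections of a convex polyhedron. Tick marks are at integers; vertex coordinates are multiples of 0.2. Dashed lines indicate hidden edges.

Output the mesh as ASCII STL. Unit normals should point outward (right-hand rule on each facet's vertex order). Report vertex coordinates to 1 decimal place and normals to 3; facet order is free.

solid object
 facet normal 0.631 -0.581 0.515
  outer loop
   vertex 1.6 0.4 2.0
   vertex 2.4 1.8 2.6
   vertex 0.6 0.2 3.0
  endloop
 endfacet
 facet normal -0.545 -0.529 -0.651
  outer loop
   vertex 1.6 0.4 2.0
   vertex 0.6 0.2 3.0
   vertex 0.6 3.4 0.4
  endloop
 endfacet
 facet normal 0.847 -0.295 -0.442
  outer loop
   vertex 1.6 0.4 2.0
   vertex 2.4 3.0 1.8
   vertex 2.4 1.8 2.6
  endloop
 endfacet
 facet normal 0.564 -0.234 -0.792
  outer loop
   vertex 1.6 0.4 2.0
   vertex 0.6 3.4 0.4
   vertex 2.4 3.0 1.8
  endloop
 endfacet
 facet normal -0.054 0.299 0.953
  outer loop
   vertex 2.2 2.4 2.4
   vertex 0.6 0.2 3.0
   vertex 2.4 1.8 2.6
  endloop
 endfacet
 facet normal 0.640 0.426 0.640
  outer loop
   vertex 2.2 2.4 2.4
   vertex 2.4 1.8 2.6
   vertex 2.4 3.0 1.8
  endloop
 endfacet
 facet normal -0.499 0.546 0.673
  outer loop
   vertex 2.2 2.4 2.4
   vertex 0.6 3.4 0.4
   vertex 0.6 0.2 3.0
  endloop
 endfacet
 facet normal -0.318 0.721 0.615
  outer loop
   vertex 2.2 2.4 2.4
   vertex 2.4 3.0 1.8
   vertex 0.6 3.4 0.4
  endloop
 endfacet
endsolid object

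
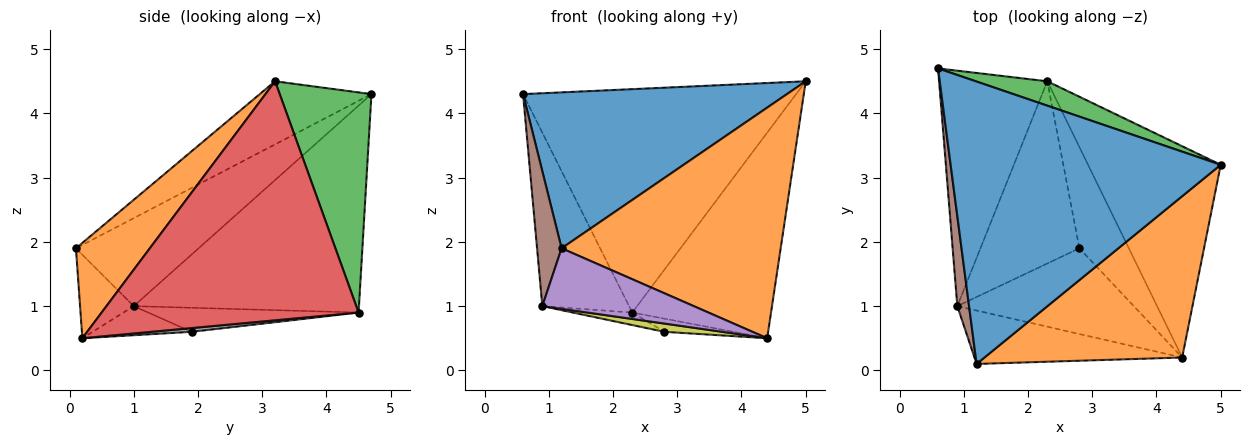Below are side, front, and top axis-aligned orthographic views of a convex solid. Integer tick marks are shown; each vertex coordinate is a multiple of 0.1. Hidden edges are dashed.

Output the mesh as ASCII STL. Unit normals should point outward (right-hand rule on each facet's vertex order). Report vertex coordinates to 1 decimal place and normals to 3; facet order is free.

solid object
 facet normal -0.200 -0.474 0.858
  outer loop
   vertex 1.2 0.1 1.9
   vertex 5.0 3.2 4.5
   vertex 0.6 4.7 4.3
  endloop
 endfacet
 facet normal 0.266 -0.790 0.552
  outer loop
   vertex 4.4 0.2 0.5
   vertex 5.0 3.2 4.5
   vertex 1.2 0.1 1.9
  endloop
 endfacet
 facet normal 0.317 0.943 0.103
  outer loop
   vertex 2.3 4.5 0.9
   vertex 0.6 4.7 4.3
   vertex 5.0 3.2 4.5
  endloop
 endfacet
 facet normal 0.791 0.427 -0.439
  outer loop
   vertex 2.3 4.5 0.9
   vertex 5.0 3.2 4.5
   vertex 4.4 0.2 0.5
  endloop
 endfacet
 facet normal -0.257 -0.725 -0.639
  outer loop
   vertex 0.9 1.0 1.0
   vertex 4.4 0.2 0.5
   vertex 1.2 0.1 1.9
  endloop
 endfacet
 facet normal -0.972 -0.194 0.130
  outer loop
   vertex 0.9 1.0 1.0
   vertex 1.2 0.1 1.9
   vertex 0.6 4.7 4.3
  endloop
 endfacet
 facet normal -0.839 0.323 -0.438
  outer loop
   vertex 0.9 1.0 1.0
   vertex 0.6 4.7 4.3
   vertex 2.3 4.5 0.9
  endloop
 endfacet
 facet normal 0.075 0.128 -0.989
  outer loop
   vertex 2.8 1.9 0.6
   vertex 2.3 4.5 0.9
   vertex 4.4 0.2 0.5
  endloop
 endfacet
 facet normal -0.162 -0.095 -0.982
  outer loop
   vertex 2.8 1.9 0.6
   vertex 4.4 0.2 0.5
   vertex 0.9 1.0 1.0
  endloop
 endfacet
 facet normal -0.236 0.067 -0.970
  outer loop
   vertex 2.8 1.9 0.6
   vertex 0.9 1.0 1.0
   vertex 2.3 4.5 0.9
  endloop
 endfacet
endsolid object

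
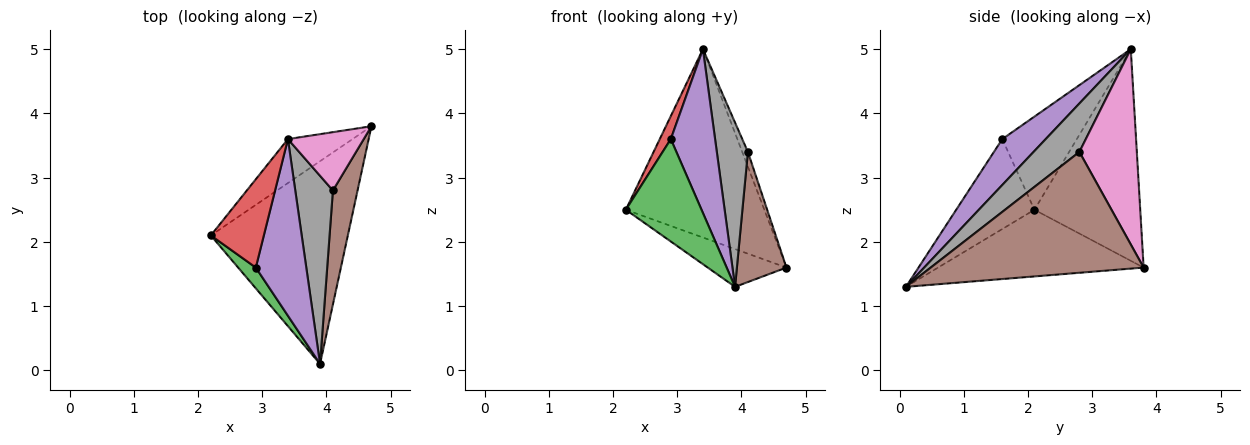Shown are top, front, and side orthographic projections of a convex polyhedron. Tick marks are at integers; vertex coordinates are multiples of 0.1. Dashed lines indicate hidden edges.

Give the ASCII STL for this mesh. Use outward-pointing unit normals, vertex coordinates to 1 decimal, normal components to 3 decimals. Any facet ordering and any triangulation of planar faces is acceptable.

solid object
 facet normal -0.432 0.165 -0.887
  outer loop
   vertex 3.9 0.1 1.3
   vertex 2.2 2.1 2.5
   vertex 4.7 3.8 1.6
  endloop
 endfacet
 facet normal -0.597 0.781 -0.182
  outer loop
   vertex 3.4 3.6 5.0
   vertex 4.7 3.8 1.6
   vertex 2.2 2.1 2.5
  endloop
 endfacet
 facet normal -0.712 -0.689 0.140
  outer loop
   vertex 2.9 1.6 3.6
   vertex 2.2 2.1 2.5
   vertex 3.9 0.1 1.3
  endloop
 endfacet
 facet normal -0.862 -0.128 0.490
  outer loop
   vertex 2.9 1.6 3.6
   vertex 3.4 3.6 5.0
   vertex 2.2 2.1 2.5
  endloop
 endfacet
 facet normal 0.555 -0.566 0.610
  outer loop
   vertex 2.9 1.6 3.6
   vertex 3.9 0.1 1.3
   vertex 3.4 3.6 5.0
  endloop
 endfacet
 facet normal 0.955 -0.222 0.195
  outer loop
   vertex 4.1 2.8 3.4
   vertex 3.9 0.1 1.3
   vertex 4.7 3.8 1.6
  endloop
 endfacet
 facet normal 0.928 0.092 0.360
  outer loop
   vertex 4.1 2.8 3.4
   vertex 4.7 3.8 1.6
   vertex 3.4 3.6 5.0
  endloop
 endfacet
 facet normal 0.696 -0.472 0.541
  outer loop
   vertex 4.1 2.8 3.4
   vertex 3.4 3.6 5.0
   vertex 3.9 0.1 1.3
  endloop
 endfacet
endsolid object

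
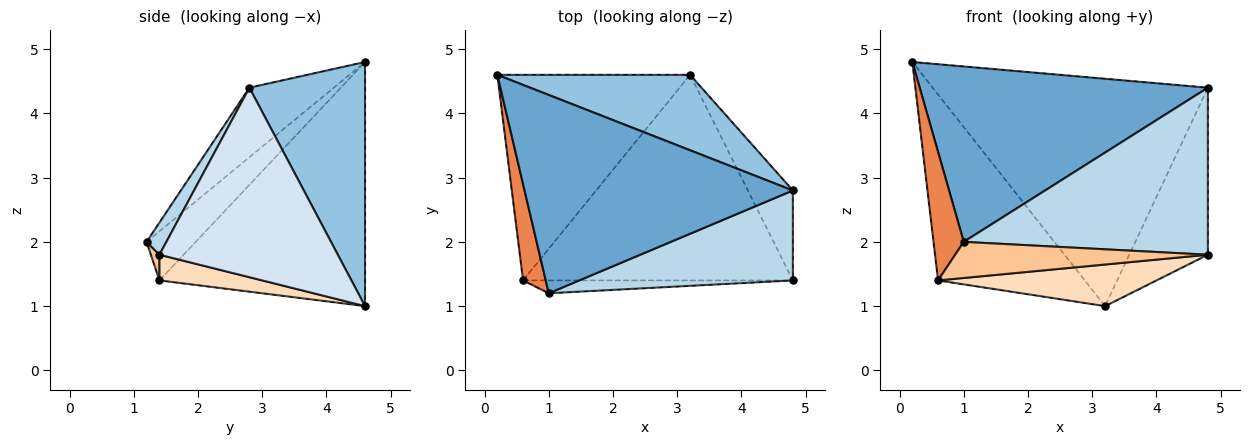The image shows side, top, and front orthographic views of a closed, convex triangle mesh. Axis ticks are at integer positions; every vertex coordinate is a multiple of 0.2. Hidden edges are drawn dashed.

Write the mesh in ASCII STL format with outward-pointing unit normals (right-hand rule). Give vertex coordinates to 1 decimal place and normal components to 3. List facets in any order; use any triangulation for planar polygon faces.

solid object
 facet normal -0.191 -0.650 0.735
  outer loop
   vertex 1.0 1.2 2.0
   vertex 4.8 2.8 4.4
   vertex 0.2 4.6 4.8
  endloop
 endfacet
 facet normal 0.370 0.882 0.292
  outer loop
   vertex 3.2 4.6 1.0
   vertex 0.2 4.6 4.8
   vertex 4.8 2.8 4.4
  endloop
 endfacet
 facet normal 0.071 -0.878 0.473
  outer loop
   vertex 4.8 1.4 1.8
   vertex 4.8 2.8 4.4
   vertex 1.0 1.2 2.0
  endloop
 endfacet
 facet normal 0.894 0.394 -0.212
  outer loop
   vertex 4.8 1.4 1.8
   vertex 3.2 4.6 1.0
   vertex 4.8 2.8 4.4
  endloop
 endfacet
 facet normal -0.793 -0.488 0.366
  outer loop
   vertex 0.6 1.4 1.4
   vertex 1.0 1.2 2.0
   vertex 0.2 4.6 4.8
  endloop
 endfacet
 facet normal -0.685 0.489 -0.541
  outer loop
   vertex 0.6 1.4 1.4
   vertex 0.2 4.6 4.8
   vertex 3.2 4.6 1.0
  endloop
 endfacet
 facet normal 0.032 -0.942 -0.335
  outer loop
   vertex 0.6 1.4 1.4
   vertex 4.8 1.4 1.8
   vertex 1.0 1.2 2.0
  endloop
 endfacet
 facet normal 0.093 -0.198 -0.976
  outer loop
   vertex 0.6 1.4 1.4
   vertex 3.2 4.6 1.0
   vertex 4.8 1.4 1.8
  endloop
 endfacet
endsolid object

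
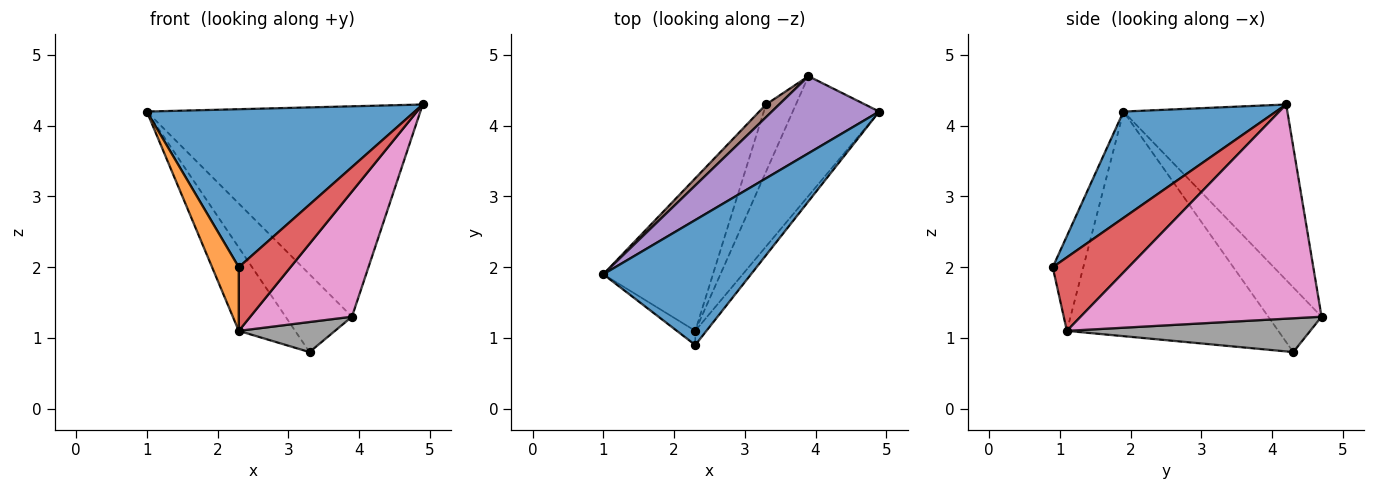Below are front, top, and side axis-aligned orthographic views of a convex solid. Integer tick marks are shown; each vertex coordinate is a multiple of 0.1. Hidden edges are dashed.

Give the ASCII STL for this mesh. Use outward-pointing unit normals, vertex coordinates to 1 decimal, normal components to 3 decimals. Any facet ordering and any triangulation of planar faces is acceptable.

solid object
 facet normal 0.408 -0.716 0.566
  outer loop
   vertex 2.3 0.9 2.0
   vertex 4.9 4.2 4.3
   vertex 1.0 1.9 4.2
  endloop
 endfacet
 facet normal -0.745 -0.651 -0.145
  outer loop
   vertex 2.3 1.1 1.1
   vertex 2.3 0.9 2.0
   vertex 1.0 1.9 4.2
  endloop
 endfacet
 facet normal -0.874 0.233 -0.427
  outer loop
   vertex 2.3 1.1 1.1
   vertex 1.0 1.9 4.2
   vertex 3.3 4.3 0.8
  endloop
 endfacet
 facet normal 0.820 -0.559 -0.124
  outer loop
   vertex 2.3 1.1 1.1
   vertex 4.9 4.2 4.3
   vertex 2.3 0.9 2.0
  endloop
 endfacet
 facet normal -0.490 0.818 0.300
  outer loop
   vertex 3.9 4.7 1.3
   vertex 1.0 1.9 4.2
   vertex 4.9 4.2 4.3
  endloop
 endfacet
 facet normal -0.621 0.774 0.126
  outer loop
   vertex 3.9 4.7 1.3
   vertex 3.3 4.3 0.8
   vertex 1.0 1.9 4.2
  endloop
 endfacet
 facet normal 0.864 -0.364 -0.349
  outer loop
   vertex 3.9 4.7 1.3
   vertex 4.9 4.2 4.3
   vertex 2.3 1.1 1.1
  endloop
 endfacet
 facet normal 0.718 -0.284 -0.635
  outer loop
   vertex 3.9 4.7 1.3
   vertex 2.3 1.1 1.1
   vertex 3.3 4.3 0.8
  endloop
 endfacet
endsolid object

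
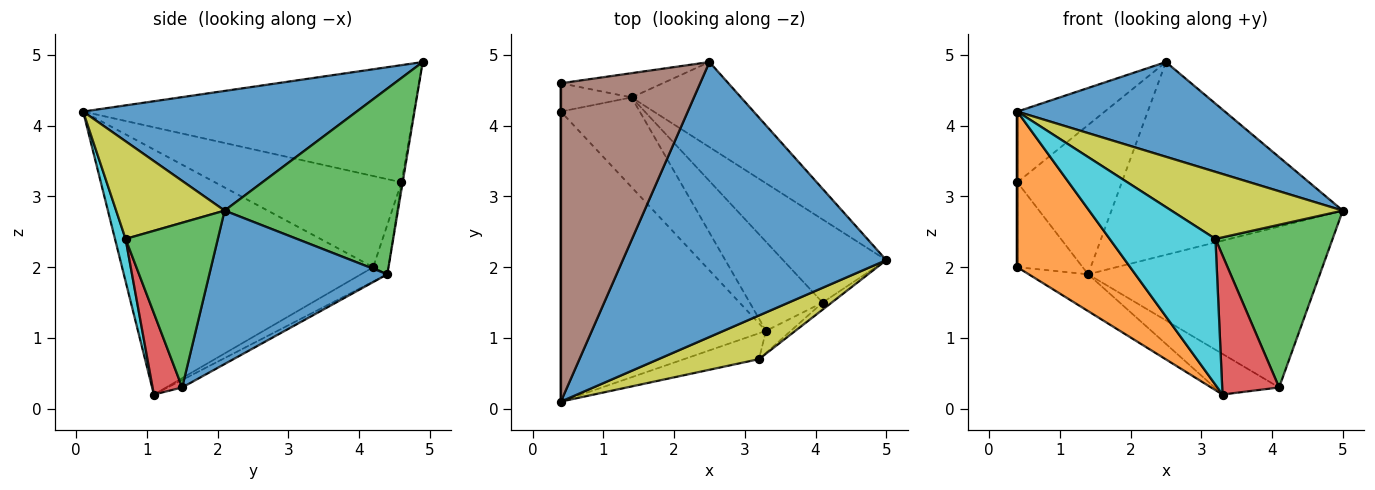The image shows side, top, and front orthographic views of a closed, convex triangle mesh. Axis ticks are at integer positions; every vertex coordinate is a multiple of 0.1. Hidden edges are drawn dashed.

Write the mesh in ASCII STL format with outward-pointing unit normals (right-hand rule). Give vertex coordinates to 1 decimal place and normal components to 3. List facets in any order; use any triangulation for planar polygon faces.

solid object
 facet normal 0.395 -0.299 0.869
  outer loop
   vertex 2.5 4.9 4.9
   vertex 0.4 0.1 4.2
   vertex 5.0 2.1 2.8
  endloop
 endfacet
 facet normal -0.725 -0.326 -0.607
  outer loop
   vertex 3.3 1.1 0.2
   vertex 0.4 0.1 4.2
   vertex 0.4 4.2 2.0
  endloop
 endfacet
 facet normal 0.565 0.755 -0.333
  outer loop
   vertex 1.4 4.4 1.9
   vertex 2.5 4.9 4.9
   vertex 5.0 2.1 2.8
  endloop
 endfacet
 facet normal -0.166 0.374 -0.912
  outer loop
   vertex 1.4 4.4 1.9
   vertex 3.3 1.1 0.2
   vertex 0.4 4.2 2.0
  endloop
 endfacet
 facet normal -1.000 0.000 0.000
  outer loop
   vertex 0.4 4.6 3.2
   vertex 0.4 4.2 2.0
   vertex 0.4 0.1 4.2
  endloop
 endfacet
 facet normal -0.635 0.168 0.754
  outer loop
   vertex 0.4 4.6 3.2
   vertex 0.4 0.1 4.2
   vertex 2.5 4.9 4.9
  endloop
 endfacet
 facet normal -0.216 0.926 -0.309
  outer loop
   vertex 0.4 4.6 3.2
   vertex 1.4 4.4 1.9
   vertex 0.4 4.2 2.0
  endloop
 endfacet
 facet normal -0.011 0.987 -0.160
  outer loop
   vertex 0.4 4.6 3.2
   vertex 2.5 4.9 4.9
   vertex 1.4 4.4 1.9
  endloop
 endfacet
 facet normal 0.469 -0.740 0.482
  outer loop
   vertex 3.2 0.7 2.4
   vertex 5.0 2.1 2.8
   vertex 0.4 0.1 4.2
  endloop
 endfacet
 facet normal 0.098 -0.980 -0.174
  outer loop
   vertex 3.2 0.7 2.4
   vertex 0.4 0.1 4.2
   vertex 3.3 1.1 0.2
  endloop
 endfacet
 facet normal 0.564 0.734 -0.379
  outer loop
   vertex 4.1 1.5 0.3
   vertex 1.4 4.4 1.9
   vertex 5.0 2.1 2.8
  endloop
 endfacet
 facet normal -0.093 0.413 -0.906
  outer loop
   vertex 4.1 1.5 0.3
   vertex 3.3 1.1 0.2
   vertex 1.4 4.4 1.9
  endloop
 endfacet
 facet normal 0.618 -0.785 -0.034
  outer loop
   vertex 4.1 1.5 0.3
   vertex 5.0 2.1 2.8
   vertex 3.2 0.7 2.4
  endloop
 endfacet
 facet normal 0.457 -0.879 -0.139
  outer loop
   vertex 4.1 1.5 0.3
   vertex 3.2 0.7 2.4
   vertex 3.3 1.1 0.2
  endloop
 endfacet
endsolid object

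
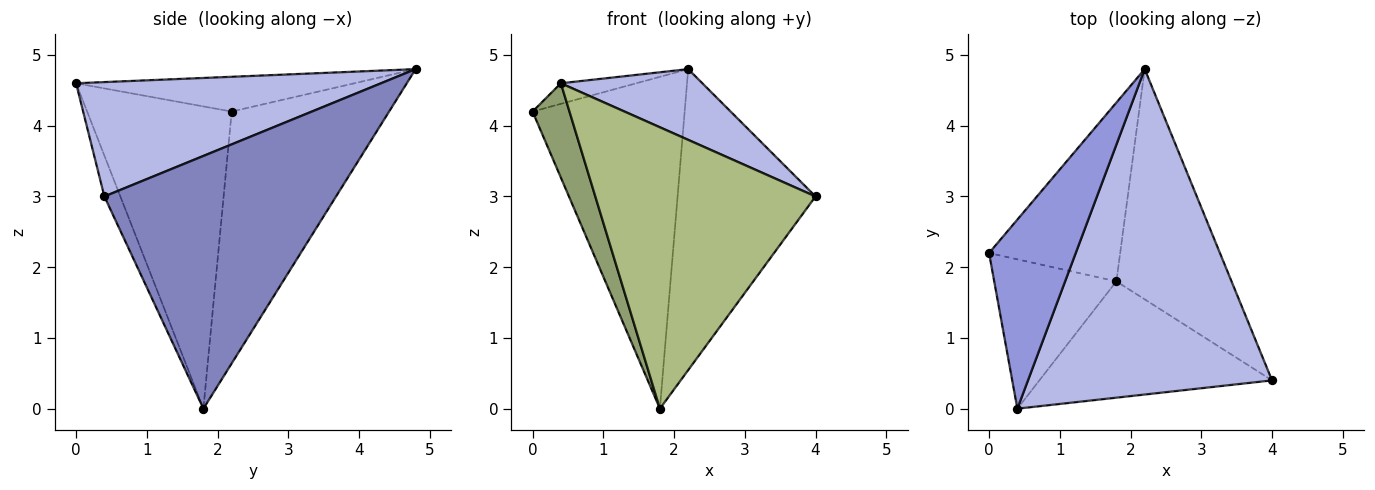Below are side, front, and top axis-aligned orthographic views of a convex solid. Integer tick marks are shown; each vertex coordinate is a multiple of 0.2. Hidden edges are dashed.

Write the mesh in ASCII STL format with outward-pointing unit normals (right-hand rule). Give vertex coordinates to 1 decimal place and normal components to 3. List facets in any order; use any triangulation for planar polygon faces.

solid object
 facet normal -0.673 0.651 -0.351
  outer loop
   vertex 1.8 1.8 0.0
   vertex 0.0 2.2 4.2
   vertex 2.2 4.8 4.8
  endloop
 endfacet
 facet normal 0.800 0.476 -0.364
  outer loop
   vertex 1.8 1.8 0.0
   vertex 2.2 4.8 4.8
   vertex 4.0 0.4 3.0
  endloop
 endfacet
 facet normal -0.371 0.100 0.923
  outer loop
   vertex 0.4 0.0 4.6
   vertex 2.2 4.8 4.8
   vertex 0.0 2.2 4.2
  endloop
 endfacet
 facet normal 0.416 -0.193 0.888
  outer loop
   vertex 0.4 0.0 4.6
   vertex 4.0 0.4 3.0
   vertex 2.2 4.8 4.8
  endloop
 endfacet
 facet normal -0.902 -0.230 -0.365
  outer loop
   vertex 0.4 0.0 4.6
   vertex 0.0 2.2 4.2
   vertex 1.8 1.8 0.0
  endloop
 endfacet
 facet normal -0.067 -0.922 -0.381
  outer loop
   vertex 0.4 0.0 4.6
   vertex 1.8 1.8 0.0
   vertex 4.0 0.4 3.0
  endloop
 endfacet
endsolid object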